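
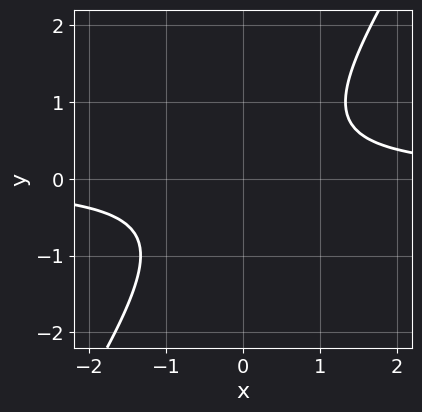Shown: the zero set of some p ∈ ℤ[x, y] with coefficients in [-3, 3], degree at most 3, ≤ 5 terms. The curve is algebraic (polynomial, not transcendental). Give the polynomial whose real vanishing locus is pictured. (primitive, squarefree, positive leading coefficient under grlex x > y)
3*x*y - 2*y^2 - 2

First, the degree is 2 — no degree-1 curve has this shape.
Next, checking where it meets the axes: the curve avoids every integer y-axis point in the box; no x-intercept at any integer in the box.
Finally, solving for integer coefficients yields p as stated.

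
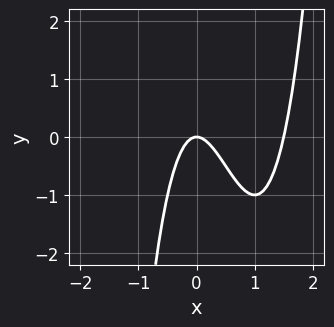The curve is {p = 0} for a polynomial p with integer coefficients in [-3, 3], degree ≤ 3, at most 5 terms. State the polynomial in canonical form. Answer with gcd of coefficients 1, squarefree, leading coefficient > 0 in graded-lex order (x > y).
2*x^3 - 3*x^2 - y

deg p = 3. A generic line meets the curve in up to 3 points.
From the axis intercepts and sections: one x-axis crossing is at x = 0; it crosses the y-axis at the gridline y = 0.
Together with the visible shape, these determine p as stated.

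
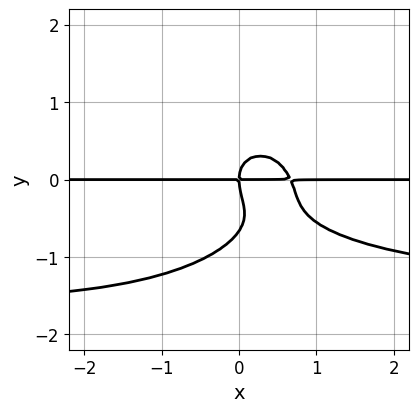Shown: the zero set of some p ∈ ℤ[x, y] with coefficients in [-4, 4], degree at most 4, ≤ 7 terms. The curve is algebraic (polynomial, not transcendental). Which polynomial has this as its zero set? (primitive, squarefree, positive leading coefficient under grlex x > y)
First, degree: a generic line meets the curve in up to 4 points, so deg p = 4.
Next, against the integer gridlines: every point of the x-axis in the box is on the curve; one y-axis crossing is at y = 0.
Finally, the integer polynomial consistent with all of this is the stated p.

2*x^2*y^2 + 3*y^4 + 3*x^2*y + 2*y^3 - 2*x*y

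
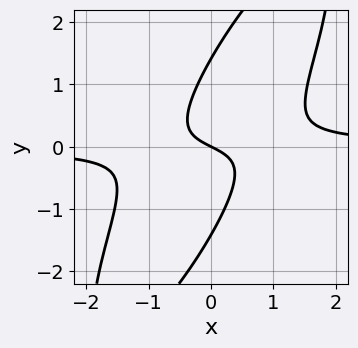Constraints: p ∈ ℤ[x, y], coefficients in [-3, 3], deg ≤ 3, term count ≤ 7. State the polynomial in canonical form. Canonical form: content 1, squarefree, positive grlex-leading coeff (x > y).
3*x^2*y - 3*x*y^2 + y^3 - x - 2*y

First, the degree is 3 — no degree-2 curve has this shape.
Next, observable constraints: it crosses the y-axis at the gridline y = 0; it crosses the x-axis at the gridline x = 0.
Finally, together with the visible shape, these determine p as stated.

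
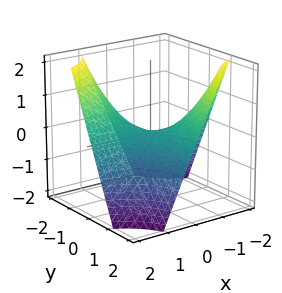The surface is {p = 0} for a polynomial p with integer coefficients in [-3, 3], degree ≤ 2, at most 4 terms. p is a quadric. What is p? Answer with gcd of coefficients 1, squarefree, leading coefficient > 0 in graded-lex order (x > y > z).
x*y + z

1. The degree is 2 — a hyperbolic paraboloid; a quadric.
2. From the axis intercepts and sections: it meets the z-axis at z = 0 (among the integer gridlines); every point of the y-axis in the box is on the surface.
3. The integer polynomial consistent with all of this is the stated p.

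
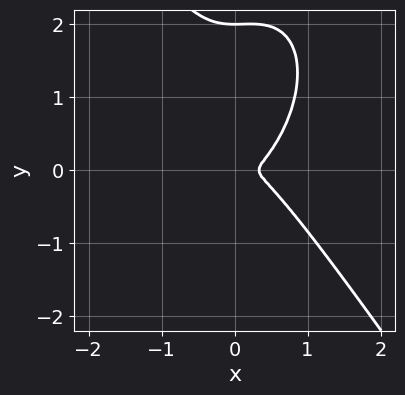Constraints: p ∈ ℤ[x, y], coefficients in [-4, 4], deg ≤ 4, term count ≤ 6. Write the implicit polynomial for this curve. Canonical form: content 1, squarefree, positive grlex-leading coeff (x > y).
(a) Degree: a generic line meets the curve in up to 3 points, so deg p = 3.
(b) From the axis intercepts and sections: it crosses the y-axis at the gridline y = 2.
(c) The integer polynomial consistent with all of this is the stated p.

3*x^3 + y^3 - x^2 - 2*y^2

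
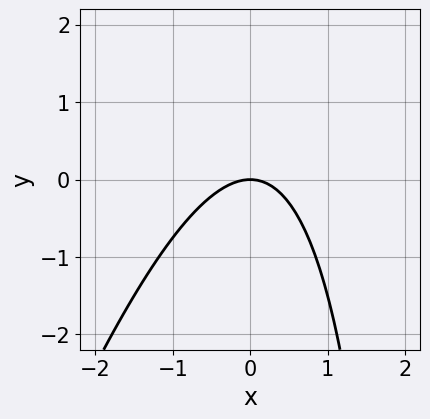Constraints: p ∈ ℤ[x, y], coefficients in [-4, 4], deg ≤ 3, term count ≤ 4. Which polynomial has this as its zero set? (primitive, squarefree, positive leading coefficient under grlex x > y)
The degree is 2 — a generic line meets the curve in up to 2 points.
Checking where it meets the axes: it crosses the x-axis at the gridline x = 0; one y-axis crossing is at y = 0.
The integer polynomial consistent with all of this is the stated p.

3*x^2 - x*y + 3*y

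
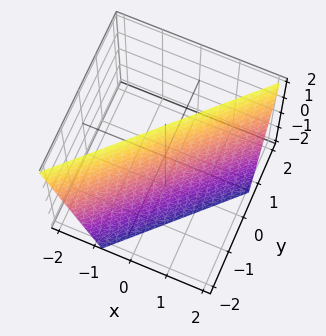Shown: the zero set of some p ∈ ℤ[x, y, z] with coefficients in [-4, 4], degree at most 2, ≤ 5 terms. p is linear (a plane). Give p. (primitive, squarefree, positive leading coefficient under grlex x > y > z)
3*x - 3*y + z - 2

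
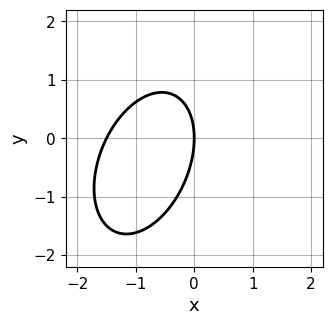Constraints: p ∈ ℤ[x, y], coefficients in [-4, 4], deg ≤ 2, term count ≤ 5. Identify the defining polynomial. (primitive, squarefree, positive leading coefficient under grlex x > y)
2*x^2 - x*y + y^2 + 3*x

deg p = 2. A generic line meets the curve in up to 2 points.
Checking where it meets the axes: it crosses the x-axis at the gridline x = 0; it crosses the y-axis at the gridline y = 0.
Putting this together gives p.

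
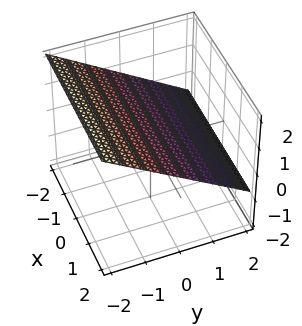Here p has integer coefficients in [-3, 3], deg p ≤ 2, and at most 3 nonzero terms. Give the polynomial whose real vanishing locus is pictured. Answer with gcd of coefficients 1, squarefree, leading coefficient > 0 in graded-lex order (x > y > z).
2*y + 3*z - 2

(a) Degree: the surface is flat (a plane), so deg p = 1.
(b) Checking where it meets the axes: no x-intercept at any integer in the box; it meets the y-axis at y = 1 (among the integer gridlines).
(c) Solving for integer coefficients yields p as stated.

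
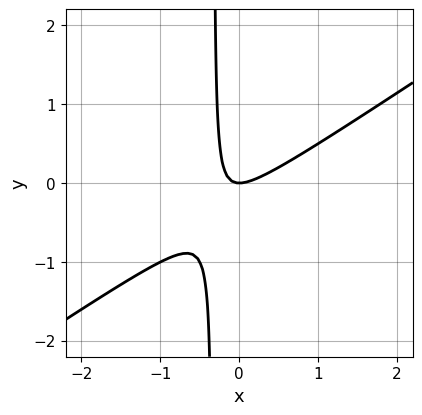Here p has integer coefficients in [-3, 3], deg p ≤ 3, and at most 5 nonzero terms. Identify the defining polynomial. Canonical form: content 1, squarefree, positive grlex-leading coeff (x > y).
First, degree: a generic line meets the curve in up to 2 points, so deg p = 2.
Next, against the integer gridlines: one y-axis crossing is at y = 0; one x-axis crossing is at x = 0.
Finally, together with the visible shape, these determine p as stated.

2*x^2 - 3*x*y - y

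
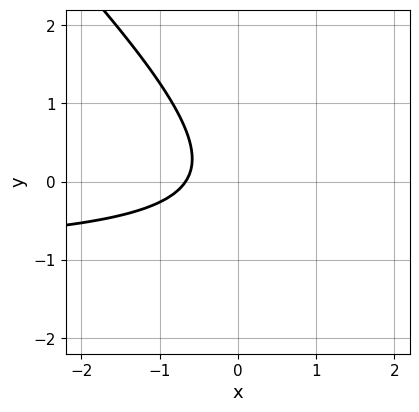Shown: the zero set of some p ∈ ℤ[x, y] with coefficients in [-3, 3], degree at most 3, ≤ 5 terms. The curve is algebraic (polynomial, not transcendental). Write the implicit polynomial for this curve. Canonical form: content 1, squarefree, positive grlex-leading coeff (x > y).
3*x*y + 3*y^2 + 3*x + 2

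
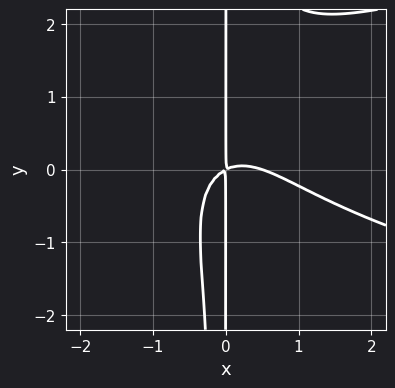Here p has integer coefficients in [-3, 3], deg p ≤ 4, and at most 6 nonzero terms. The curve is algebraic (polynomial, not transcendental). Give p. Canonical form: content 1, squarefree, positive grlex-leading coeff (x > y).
2*x^2*y^2 - 2*x^3 - 2*x^2*y + x^2 - 2*x*y

1. Degree: a generic line meets the curve in up to 4 points, so deg p = 4.
2. Observable constraints: the visible y-axis segment lies entirely on the curve.
3. Fitting integer coefficients to these (and the overall shape) gives p.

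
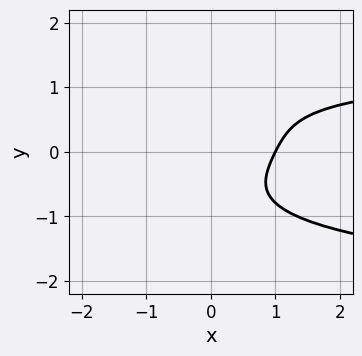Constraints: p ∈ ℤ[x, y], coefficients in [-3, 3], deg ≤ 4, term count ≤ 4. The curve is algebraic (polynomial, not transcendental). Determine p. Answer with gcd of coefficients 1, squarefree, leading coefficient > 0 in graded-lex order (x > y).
1. Degree: the shape is more complex than any degree-3 curve, so deg p = 4.
2. From the visible intercepts: no y-intercept at any integer in the box; it crosses the x-axis at the gridline x = 1.
3. Fitting integer coefficients to these (and the overall shape) gives p.

2*y^4 + x*y - 2*x + 2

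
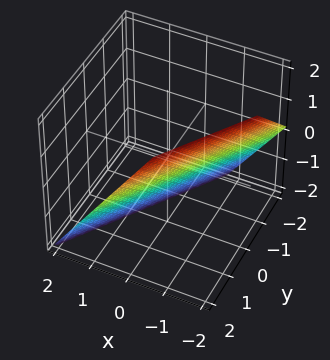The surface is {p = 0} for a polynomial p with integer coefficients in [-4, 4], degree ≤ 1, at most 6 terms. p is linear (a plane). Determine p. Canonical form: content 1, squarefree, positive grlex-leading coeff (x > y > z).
3*x - 2*y + 2*z + 2

First, deg p = 1. The surface is flat (a plane).
Then, from the visible intercepts: it crosses the z-axis at the gridline z = -1; it crosses the y-axis at the gridline y = 1.
Finally, matching integer coefficients to the picture gives p.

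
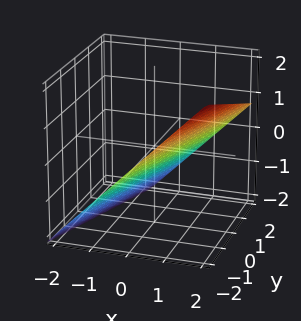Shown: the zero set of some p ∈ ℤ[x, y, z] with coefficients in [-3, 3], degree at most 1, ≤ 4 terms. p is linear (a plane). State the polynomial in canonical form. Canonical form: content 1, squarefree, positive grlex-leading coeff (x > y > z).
(a) The degree is 1 — the surface is flat (a plane).
(b) From the axis intercepts and sections: one y-axis crossing is at y = -2.
(c) Together with the visible shape, these determine p as stated.

3*x - y - 3*z - 2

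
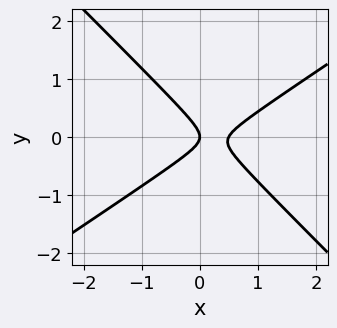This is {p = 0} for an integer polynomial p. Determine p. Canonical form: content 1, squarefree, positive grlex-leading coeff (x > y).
2*x^2 - x*y - 3*y^2 - x

(a) Degree: no degree-1 curve has this shape, so deg p = 2.
(b) Reading off the gridlines: it crosses the x-axis at the gridline x = 0; it crosses the y-axis at the gridline y = 0.
(c) Matching integer coefficients to the picture gives p.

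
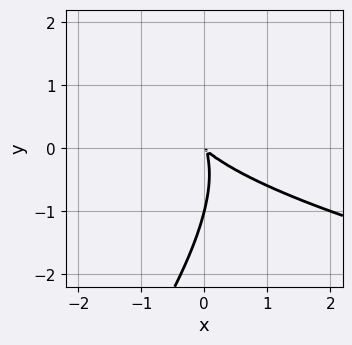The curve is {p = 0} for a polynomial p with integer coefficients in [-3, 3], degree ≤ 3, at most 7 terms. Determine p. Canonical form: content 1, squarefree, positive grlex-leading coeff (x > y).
x*y^2 - y^3 - 2*x^2 - 3*x*y - y^2

1. The degree is 3 — the shape is more complex than any degree-2 curve.
2. From the axis intercepts and sections: it crosses the y-axis at the gridline y = -1.
3. Solving for integer coefficients yields p as stated.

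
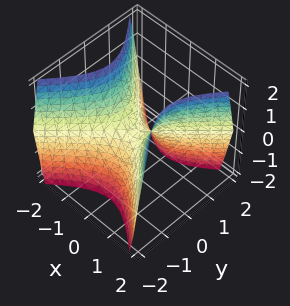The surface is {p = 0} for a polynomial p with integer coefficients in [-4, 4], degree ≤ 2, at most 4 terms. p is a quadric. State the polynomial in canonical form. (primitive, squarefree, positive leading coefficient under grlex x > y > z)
deg p = 2. A hyperbolic paraboloid; a quadric.
Symmetries: the y ↦ −y reflection is a symmetry, so y appears only in even powers; mirror symmetry x ↦ −x ⇒ only even powers of x.
Against the integer gridlines: it meets the y-axis at y = 0 (among the integer gridlines); one z-axis crossing is at z = 0; it crosses the x-axis at the gridline x = 0.
Together with the visible shape, these determine p as stated.

3*x^2 - 3*y^2 - 2*z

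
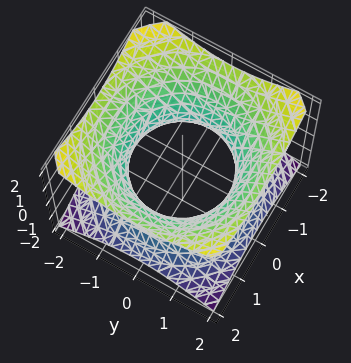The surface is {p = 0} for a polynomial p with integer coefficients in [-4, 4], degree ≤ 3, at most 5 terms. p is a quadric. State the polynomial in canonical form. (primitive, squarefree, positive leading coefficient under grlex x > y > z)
2*x^2 + 2*y^2 - 3*z^2 - 3

Degree: an hourglass — one-sheet hyperboloid; a quadric, so deg p = 2.
Symmetries: rotational symmetry about the z-axis ⇒ p depends on x, y only through x² + y²; the z ↦ −z reflection is a symmetry, so z appears only in even powers.
Against the integer gridlines: no z-intercept at any integer in the box; a circular section at z = -1 has radius between 1 and 2.
Assembling these constraints gives the stated polynomial.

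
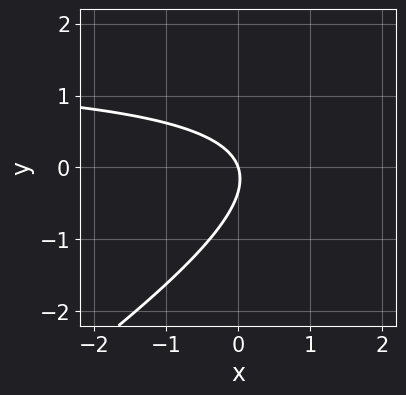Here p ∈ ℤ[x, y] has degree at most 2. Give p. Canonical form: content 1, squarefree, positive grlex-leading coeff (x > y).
2*x*y - 3*y^2 - 3*x - y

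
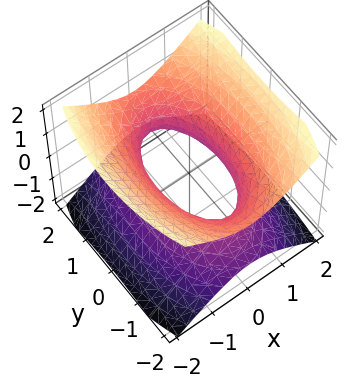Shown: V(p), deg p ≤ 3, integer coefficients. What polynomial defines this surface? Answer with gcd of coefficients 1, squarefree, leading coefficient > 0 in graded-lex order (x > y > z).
1. The degree is 2 — an hourglass — one-sheet hyperboloid; a quadric.
2. Symmetries: the y ↦ −y reflection is a symmetry, so y appears only in even powers; mirror symmetry z ↦ −z ⇒ only even powers of z; mirror symmetry x ↦ −x ⇒ only even powers of x.
3. Against the integer gridlines: it misses every integer gridline on the z-axis.
4. Fitting integer coefficients to these (and the overall shape) gives p.

3*x^2 + y^2 - 3*z^2 - 2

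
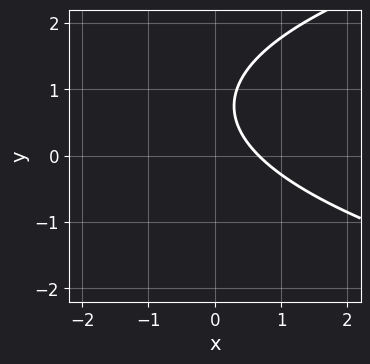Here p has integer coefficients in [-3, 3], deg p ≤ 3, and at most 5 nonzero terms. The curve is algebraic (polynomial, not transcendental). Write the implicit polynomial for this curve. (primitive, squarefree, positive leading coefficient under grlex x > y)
First, degree: no degree-1 curve has this shape, so deg p = 2.
Then, checking where it meets the axes: the curve avoids every integer y-axis point in the box.
Finally, the integer polynomial consistent with all of this is the stated p.

2*y^2 - 3*x - 3*y + 2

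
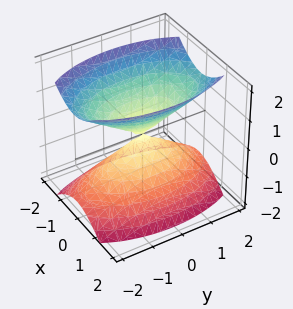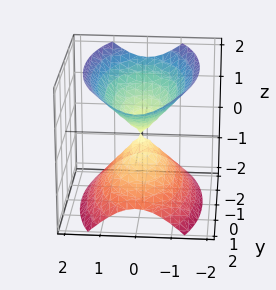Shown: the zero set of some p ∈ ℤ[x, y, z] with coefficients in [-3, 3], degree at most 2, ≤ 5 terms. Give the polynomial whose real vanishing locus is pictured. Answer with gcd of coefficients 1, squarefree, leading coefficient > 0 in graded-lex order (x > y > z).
3*x^2 + y^2 - 2*z^2

1. There are 2 components. They look like related sheets of one shape, so recover p as a whole.
2. Degree: a double cone through the origin; a quadric, so deg p = 2.
3. Symmetries: mirror symmetry x ↦ −x ⇒ only even powers of x; mirror symmetry y ↦ −y ⇒ only even powers of y; it's symmetric under z → −z, forcing even powers of z.
4. From the axis intercepts and sections: one z-axis crossing is at z = 0; one x-axis crossing is at x = 0; it meets the y-axis at y = 0 (among the integer gridlines).
5. Solving for integer coefficients yields p as stated.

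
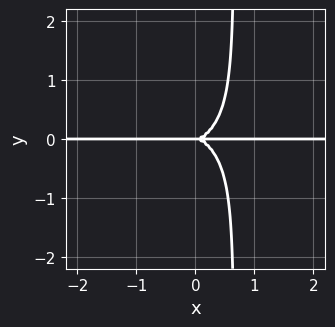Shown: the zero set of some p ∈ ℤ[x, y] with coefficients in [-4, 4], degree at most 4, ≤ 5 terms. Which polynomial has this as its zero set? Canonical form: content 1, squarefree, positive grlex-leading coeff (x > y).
2*x^3*y + 3*x*y^3 - 2*y^3

First, degree: the shape is more complex than any degree-3 curve, so deg p = 4.
Next, reading off the gridlines: it crosses the y-axis at the gridline y = 0; every point of the x-axis in the box is on the curve.
Finally, together with the visible shape, these determine p as stated.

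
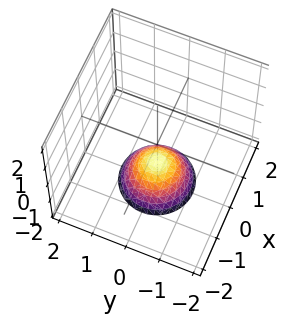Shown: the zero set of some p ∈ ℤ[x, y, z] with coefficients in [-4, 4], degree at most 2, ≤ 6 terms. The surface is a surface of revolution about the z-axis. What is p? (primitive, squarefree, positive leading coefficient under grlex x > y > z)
(a) Degree: no degree-1 surface has this shape, so deg p = 2.
(b) By symmetry, the surface is invariant under rotation about z: p = q(x² + y², z).
(c) Checking where it meets the axes: no y-intercept at any integer in the box; a circular section at z = -2 has radius exactly 1.
(d) Matching integer coefficients to the picture gives p. Check: (0, 0, -1) on the z-axis lies on the surface, and p(0, 0, -1) = 0. ✓

x^2 + y^2 + z + 1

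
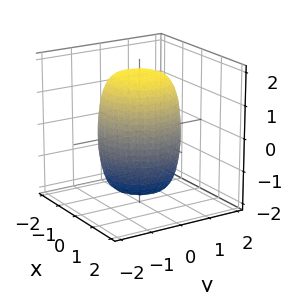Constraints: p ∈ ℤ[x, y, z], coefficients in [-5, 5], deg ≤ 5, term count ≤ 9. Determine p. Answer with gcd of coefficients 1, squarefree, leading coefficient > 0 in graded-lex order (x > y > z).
1. Degree: the shape is more complex than any degree-3 surface, so deg p = 4.
2. By symmetry, every cross-section ⟂ z is a circle, so x, y appear only via x² + y².
3. Checking where it meets the axes: a circular section at z = -1 has radius between 1 and 2.
4. Putting this together gives p.

2*x^4 + 4*x^2*y^2 + 2*y^4 - x^2 - y^2 + z^2 - 3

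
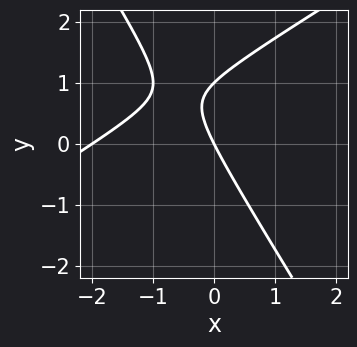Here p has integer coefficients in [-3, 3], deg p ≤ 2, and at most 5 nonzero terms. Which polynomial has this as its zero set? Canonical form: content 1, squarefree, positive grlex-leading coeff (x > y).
deg p = 2. No degree-1 curve has this shape.
From the visible intercepts: the y-axis gridline crossings are at y ∈ {0, 1}; among the integer gridlines, it crosses the x-axis at x ∈ {-2, 0}.
Putting this together gives p.

x^2 - x*y - y^2 + 2*x + y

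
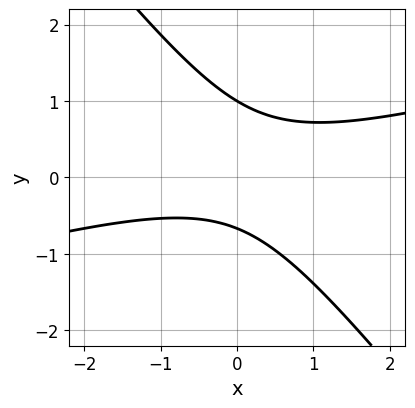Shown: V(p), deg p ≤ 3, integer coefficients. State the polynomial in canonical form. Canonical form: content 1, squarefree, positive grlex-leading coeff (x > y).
(a) The degree is 2 — no degree-1 curve has this shape.
(b) Reading off the gridlines: it misses every integer gridline on the x-axis; it crosses the y-axis at the gridline y = 1.
(c) Putting this together gives p.

x^2 - 3*x*y - 3*y^2 + y + 2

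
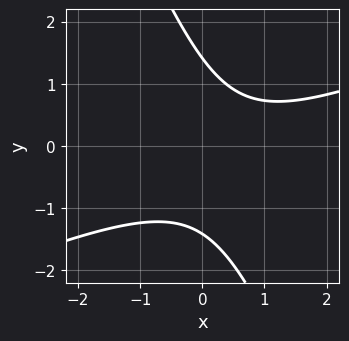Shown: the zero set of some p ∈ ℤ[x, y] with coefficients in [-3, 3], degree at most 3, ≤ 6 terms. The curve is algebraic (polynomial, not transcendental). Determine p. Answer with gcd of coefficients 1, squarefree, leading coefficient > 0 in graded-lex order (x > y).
1. The degree is 2 — no degree-1 curve has this shape.
2. From the visible intercepts: it misses every integer gridline on the x-axis.
3. Fitting integer coefficients to these (and the overall shape) gives p.

x^2 - 2*x*y - y^2 - x + 2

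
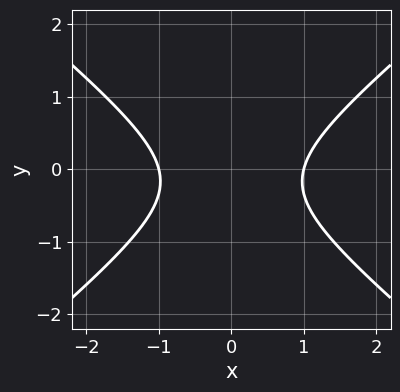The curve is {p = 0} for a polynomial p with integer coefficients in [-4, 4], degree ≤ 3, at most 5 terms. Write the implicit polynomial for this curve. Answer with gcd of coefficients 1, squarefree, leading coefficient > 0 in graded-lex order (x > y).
The degree is 2 — no degree-1 curve has this shape.
Symmetries: it's symmetric under x → −x, forcing even powers of x.
Against the integer gridlines: the x-axis gridline crossings are at x ∈ {-1, 1}; no y-intercept at any integer in the box.
Together with the visible shape, these determine p as stated.

2*x^2 - 3*y^2 - y - 2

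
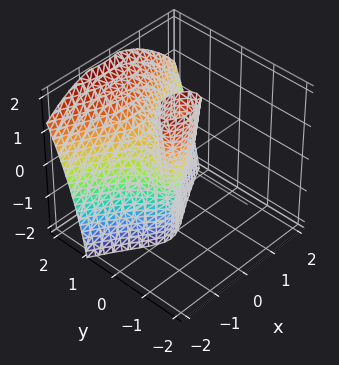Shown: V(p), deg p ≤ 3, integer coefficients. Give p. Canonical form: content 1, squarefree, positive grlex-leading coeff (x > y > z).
3*y^3 - 2*y^2*z - 3*x^2 - 2*y*z - 2*x

The degree is 3 — a generic line meets the surface in up to 3 points.
Checking where it meets the axes: one x-axis crossing is at x = 0; it crosses the y-axis at the gridline y = 0.
Putting this together gives p. Check: (0, 0, -1) on the z-axis lies on the surface, and p(0, 0, -1) = 0. ✓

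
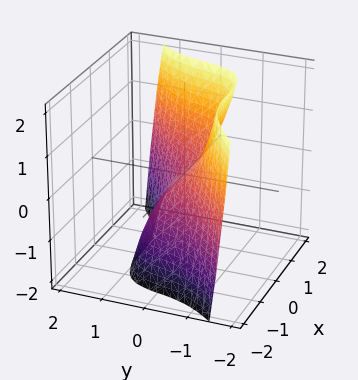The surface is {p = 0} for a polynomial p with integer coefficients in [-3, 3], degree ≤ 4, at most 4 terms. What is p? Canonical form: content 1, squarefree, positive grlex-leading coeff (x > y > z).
Degree: a generic line meets the surface in up to 3 points, so deg p = 3.
Checking where it meets the axes: one y-axis crossing is at y = 0; it crosses the x-axis at the gridline x = 0; it meets the z-axis at z = 0 (among the integer gridlines).
These observations pin down the coefficients.

2*x^3 - 3*y^3 - 3*y - 3*z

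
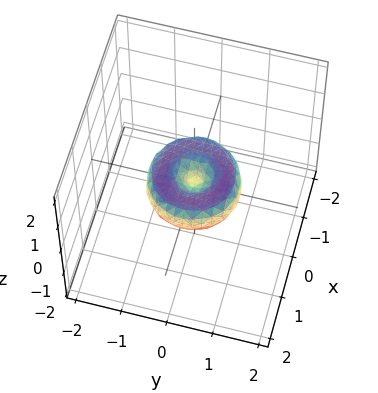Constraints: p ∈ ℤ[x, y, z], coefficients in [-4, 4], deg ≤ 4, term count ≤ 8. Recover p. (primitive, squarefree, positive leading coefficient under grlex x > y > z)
The degree is 4 — no degree-3 surface has this shape.
By symmetry, the surface is invariant under rotation about z: p = q(x² + y², z).
From the visible intercepts: a circular section at z = 0 has radius exactly 1; among the integer gridlines, it crosses the y-axis at y ∈ {-1, 0, 1}.
Assembling these constraints gives the stated polynomial. Check: (-1, 0, 0) on the x-axis lies on the surface, and p(-1, 0, 0) = 0. ✓

x^4 + 2*x^2*y^2 + y^4 - x^2 - y^2 + z^2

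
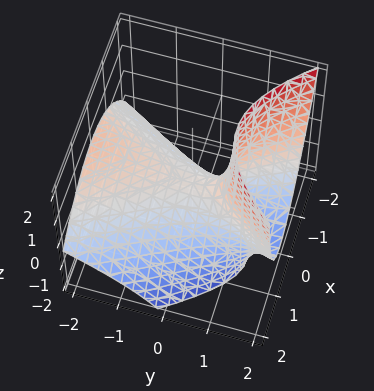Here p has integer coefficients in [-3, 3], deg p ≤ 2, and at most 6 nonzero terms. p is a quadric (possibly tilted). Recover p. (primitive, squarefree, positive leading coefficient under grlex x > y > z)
3*x^2 + x*z - y^2 - 3*y*z + 3*z

The degree is 2 — the shape is more complex than any degree-1 surface.
Reading off the gridlines: it crosses the x-axis at the gridline x = 0; one z-axis crossing is at z = 0; it meets the y-axis at y = 0 (among the integer gridlines).
Matching integer coefficients to the picture gives p.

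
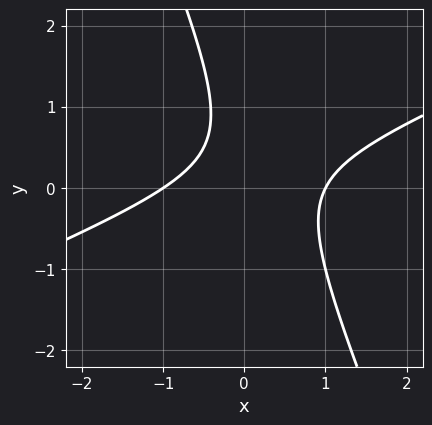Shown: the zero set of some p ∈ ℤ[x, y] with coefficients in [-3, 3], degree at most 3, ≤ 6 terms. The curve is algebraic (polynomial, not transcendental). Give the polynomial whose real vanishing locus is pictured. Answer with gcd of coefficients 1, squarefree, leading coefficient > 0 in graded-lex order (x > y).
First, deg p = 2. A generic line meets the curve in up to 2 points.
Then, checking where it meets the axes: the curve avoids every integer y-axis point in the box; the x-axis gridline crossings are at x ∈ {-1, 1}.
Finally, matching integer coefficients to the picture gives p.

x^2 - 2*x*y - y^2 + y - 1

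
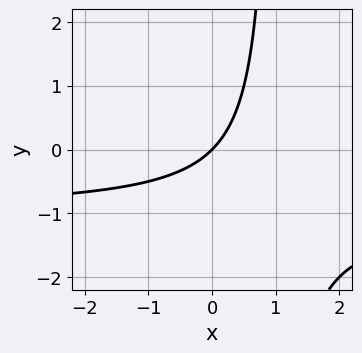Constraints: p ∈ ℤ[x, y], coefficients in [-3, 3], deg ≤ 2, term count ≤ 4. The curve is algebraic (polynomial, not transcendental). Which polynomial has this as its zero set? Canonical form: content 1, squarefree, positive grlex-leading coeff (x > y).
x*y + x - y

Degree: no degree-1 curve has this shape, so deg p = 2.
Reading off the gridlines: one y-axis crossing is at y = 0; it crosses the x-axis at the gridline x = 0.
The integer polynomial consistent with all of this is the stated p.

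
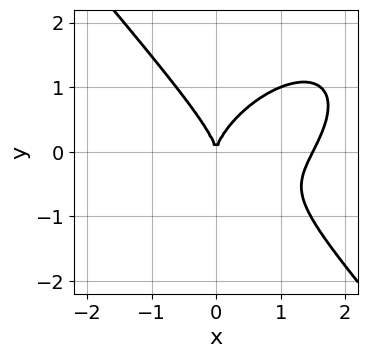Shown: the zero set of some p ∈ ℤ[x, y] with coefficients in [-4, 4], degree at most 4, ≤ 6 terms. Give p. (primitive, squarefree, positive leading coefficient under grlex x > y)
2*x^3 - x^2*y + 2*y^3 - 3*x^2

First, degree: a generic line meets the curve in up to 3 points, so deg p = 3.
Then, against the integer gridlines: it meets the x-axis at x = 0 (among the integer gridlines); it meets the y-axis at y = 0 (among the integer gridlines).
Finally, assembling these constraints gives the stated polynomial.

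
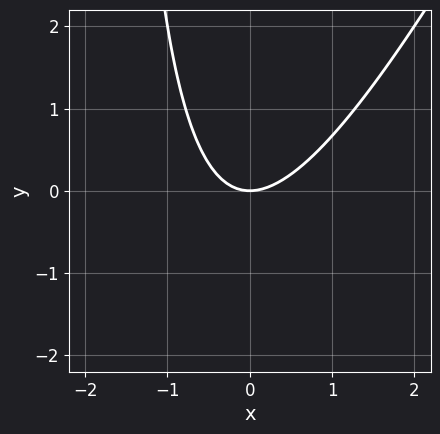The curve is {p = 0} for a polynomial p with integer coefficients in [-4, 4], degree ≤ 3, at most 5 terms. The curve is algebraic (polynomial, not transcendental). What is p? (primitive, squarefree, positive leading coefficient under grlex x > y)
2*x^2 - x*y - 2*y

The degree is 2 — the shape is more complex than any degree-1 curve.
From the axis intercepts and sections: one y-axis crossing is at y = 0; it meets the x-axis at x = 0 (among the integer gridlines).
The integer polynomial consistent with all of this is the stated p.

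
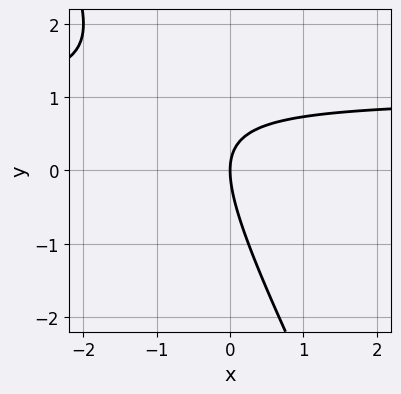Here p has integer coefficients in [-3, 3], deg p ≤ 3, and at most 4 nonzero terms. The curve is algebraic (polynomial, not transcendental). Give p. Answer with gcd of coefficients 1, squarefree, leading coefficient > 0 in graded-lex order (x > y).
1. The degree is 2 — a generic line meets the curve in up to 2 points.
2. Checking where it meets the axes: one x-axis crossing is at x = 0; it meets the y-axis at y = 0 (among the integer gridlines).
3. Putting this together gives p.

2*x*y + y^2 - 2*x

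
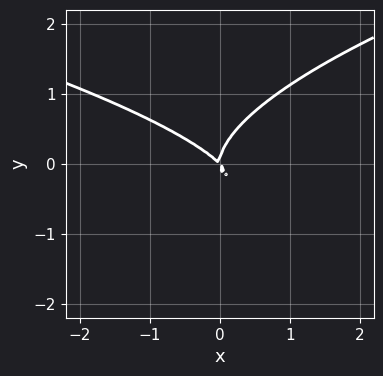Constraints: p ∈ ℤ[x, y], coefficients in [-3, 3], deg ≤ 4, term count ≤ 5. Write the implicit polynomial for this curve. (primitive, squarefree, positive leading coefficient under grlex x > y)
3*y^3 - 2*x^2 - 2*x*y

First, degree: a generic line meets the curve in up to 3 points, so deg p = 3.
Next, observable constraints: it meets the y-axis at y = 0 (among the integer gridlines); one x-axis crossing is at x = 0.
Finally, putting this together gives p.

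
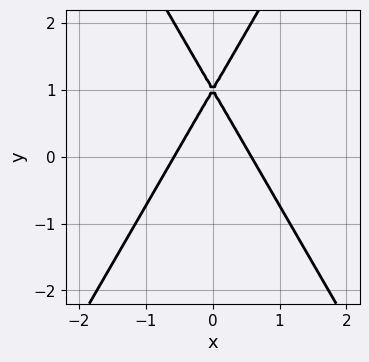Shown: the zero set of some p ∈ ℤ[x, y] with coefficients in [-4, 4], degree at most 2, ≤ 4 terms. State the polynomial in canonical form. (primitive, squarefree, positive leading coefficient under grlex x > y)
3*x^2 - y^2 + 2*y - 1

(a) deg p = 2. No degree-1 curve has this shape.
(b) Symmetries: mirror symmetry x ↦ −x ⇒ only even powers of x.
(c) Reading off the gridlines: one y-axis crossing is at y = 1.
(d) Assembling these constraints gives the stated polynomial.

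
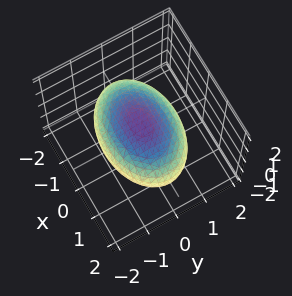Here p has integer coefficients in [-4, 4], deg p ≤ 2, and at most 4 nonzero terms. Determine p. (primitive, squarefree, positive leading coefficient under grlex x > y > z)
x^2 + 2*y^2 + 3*z^2 - 3

Degree: a closed, bounded, convex surface; a quadric, so deg p = 2.
Symmetries: the x ↦ −x reflection is a symmetry, so x appears only in even powers; it's symmetric under y → −y, forcing even powers of y; the z ↦ −z reflection is a symmetry, so z appears only in even powers.
Reading off the gridlines: the z-axis gridline crossings are at z ∈ {-1, 1}.
Together with the visible shape, these determine p as stated.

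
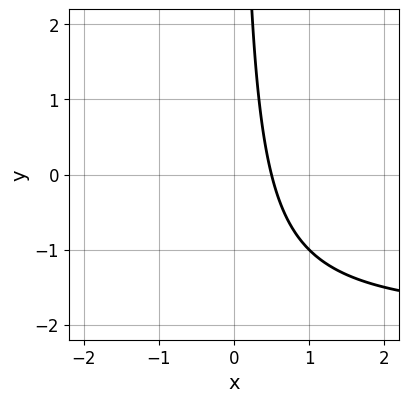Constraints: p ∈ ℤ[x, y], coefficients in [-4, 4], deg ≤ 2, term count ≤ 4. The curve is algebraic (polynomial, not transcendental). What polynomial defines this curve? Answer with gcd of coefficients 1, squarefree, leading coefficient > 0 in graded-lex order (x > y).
x*y + 2*x - 1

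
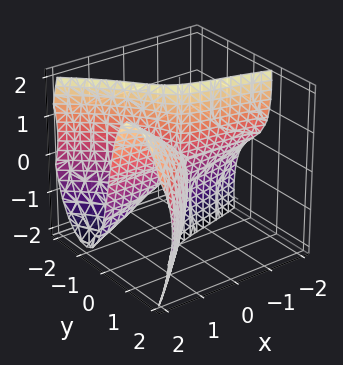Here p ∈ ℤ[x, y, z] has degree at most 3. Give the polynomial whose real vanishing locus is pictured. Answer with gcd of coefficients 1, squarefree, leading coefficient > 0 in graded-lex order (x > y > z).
x^2*y - 2*y^3 - y*z^2 + 3*x*y - x*z

(a) deg p = 3. No degree-2 surface has this shape.
(b) Observable constraints: the visible z-axis segment lies entirely on the surface; it meets the y-axis at y = 0 (among the integer gridlines); every point of the x-axis in the box is on the surface.
(c) The integer polynomial consistent with all of this is the stated p.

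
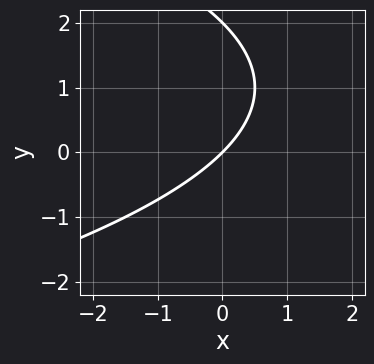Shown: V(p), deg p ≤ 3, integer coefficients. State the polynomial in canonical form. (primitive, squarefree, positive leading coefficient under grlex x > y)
y^2 + 2*x - 2*y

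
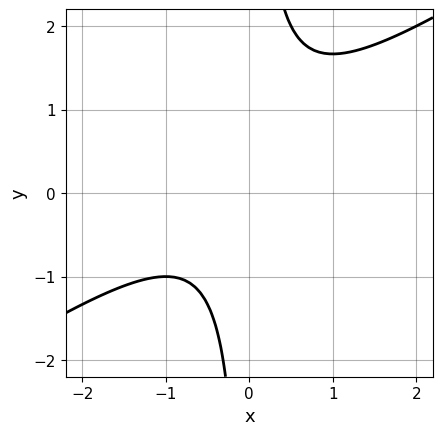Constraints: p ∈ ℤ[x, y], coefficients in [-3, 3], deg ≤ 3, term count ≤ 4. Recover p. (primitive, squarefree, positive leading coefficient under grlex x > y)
First, degree: a generic line meets the curve in up to 2 points, so deg p = 2.
Next, observable constraints: it misses every integer gridline on the x-axis; the curve avoids every integer y-axis point in the box.
Finally, assembling these constraints gives the stated polynomial.

2*x^2 - 3*x*y + x + 2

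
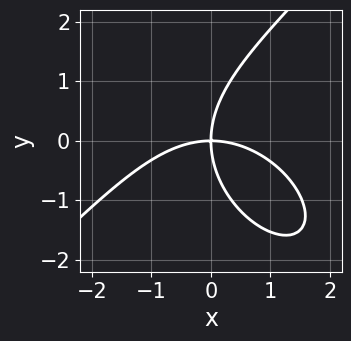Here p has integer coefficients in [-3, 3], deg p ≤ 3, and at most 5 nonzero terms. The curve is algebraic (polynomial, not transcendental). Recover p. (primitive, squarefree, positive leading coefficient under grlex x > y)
1. The degree is 3 — no degree-2 curve has this shape.
2. Checking where it meets the axes: it crosses the x-axis at the gridline x = 0; one y-axis crossing is at y = 0.
3. Solving for integer coefficients yields p as stated.

x^3 - y^3 + 3*x*y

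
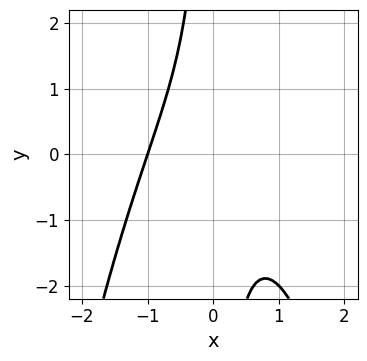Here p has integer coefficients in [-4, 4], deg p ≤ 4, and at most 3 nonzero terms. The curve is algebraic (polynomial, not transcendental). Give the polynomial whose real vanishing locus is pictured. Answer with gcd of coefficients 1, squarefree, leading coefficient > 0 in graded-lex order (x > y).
x^3 + x*y + 1

First, the degree is 3 — a generic line meets the curve in up to 3 points.
Next, checking where it meets the axes: no y-intercept at any integer in the box; it crosses the x-axis at the gridline x = -1.
Finally, these observations pin down the coefficients.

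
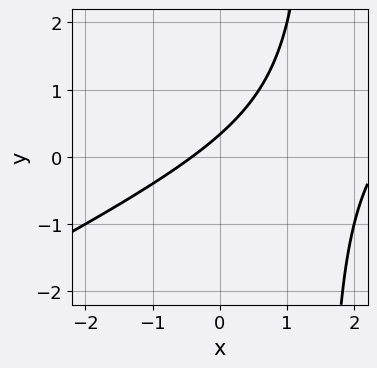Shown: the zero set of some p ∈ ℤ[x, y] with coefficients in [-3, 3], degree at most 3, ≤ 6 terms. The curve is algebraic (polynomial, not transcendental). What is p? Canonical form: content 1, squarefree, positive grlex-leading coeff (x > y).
Degree: the shape is more complex than any degree-1 curve, so deg p = 2.
Putting this together gives p.

x^2 - 2*x*y - 2*x + 3*y - 1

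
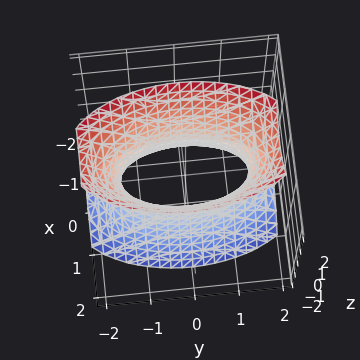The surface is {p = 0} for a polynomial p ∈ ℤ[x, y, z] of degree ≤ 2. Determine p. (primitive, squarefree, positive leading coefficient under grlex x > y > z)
deg p = 2. An hourglass — one-sheet hyperboloid; a quadric.
Symmetries: it's symmetric under z → −z, forcing even powers of z; the y ↦ −y reflection is a symmetry, so y appears only in even powers; it's symmetric under x → −x, forcing even powers of x.
Observable constraints: it misses every integer gridline on the z-axis.
Solving for integer coefficients yields p as stated.

3*x^2 + y^2 - z^2 - 2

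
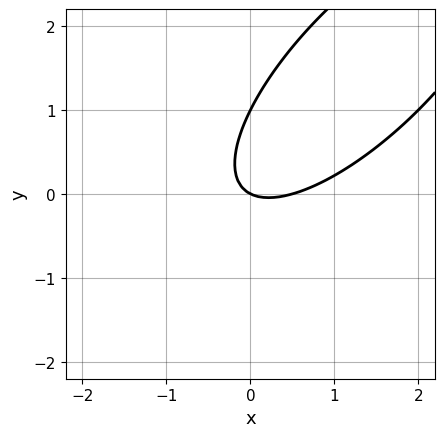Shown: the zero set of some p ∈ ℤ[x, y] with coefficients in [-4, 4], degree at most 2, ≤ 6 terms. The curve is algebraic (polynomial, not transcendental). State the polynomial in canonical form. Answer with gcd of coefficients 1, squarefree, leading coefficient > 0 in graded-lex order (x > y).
2*x^2 - 3*x*y + 2*y^2 - x - 2*y

1. The degree is 2 — the shape is more complex than any degree-1 curve.
2. Checking where it meets the axes: the y-axis gridline crossings are at y ∈ {0, 1}; it meets the x-axis at x = 0 (among the integer gridlines).
3. Solving for integer coefficients yields p as stated.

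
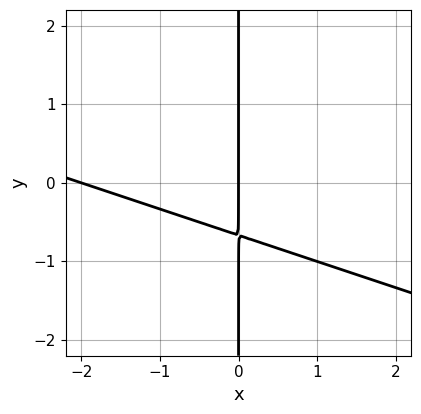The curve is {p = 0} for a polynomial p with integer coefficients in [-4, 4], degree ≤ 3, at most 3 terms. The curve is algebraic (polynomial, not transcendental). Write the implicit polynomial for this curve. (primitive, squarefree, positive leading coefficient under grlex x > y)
x^2 + 3*x*y + 2*x

1. The degree is 2 — no degree-1 curve has this shape.
2. Against the integer gridlines: the visible y-axis segment lies entirely on the curve; the x-axis gridline crossings are at x ∈ {-2, 0}.
3. Assembling these constraints gives the stated polynomial.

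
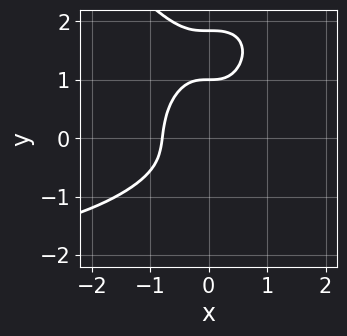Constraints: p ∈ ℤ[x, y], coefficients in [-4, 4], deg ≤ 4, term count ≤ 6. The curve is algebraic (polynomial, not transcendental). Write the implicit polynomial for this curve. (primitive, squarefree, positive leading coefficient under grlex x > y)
(a) deg p = 4. The shape is more complex than any degree-3 curve.
(b) From the axis intercepts and sections: it crosses the y-axis at the gridline y = 1.
(c) Assembling these constraints gives the stated polynomial.

x^3*y + y^4 + 2*x^3 - 2*y^3 + 1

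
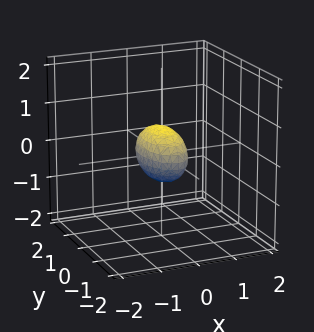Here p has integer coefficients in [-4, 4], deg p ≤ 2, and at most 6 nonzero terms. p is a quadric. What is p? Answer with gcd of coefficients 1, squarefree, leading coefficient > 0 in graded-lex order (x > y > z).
1. The degree is 2 — bounded and convex; a quadric.
2. Symmetries: the x ↦ −x reflection is a symmetry, so x appears only in even powers; the y ↦ −y reflection is a symmetry, so y appears only in even powers; it's symmetric under z → −z, forcing even powers of z.
3. Reading off the gridlines: the y-axis gridline crossings are at y ∈ {-1, 1}.
4. Assembling these constraints gives the stated polynomial.

3*x^2 + y^2 + 2*z^2 - 1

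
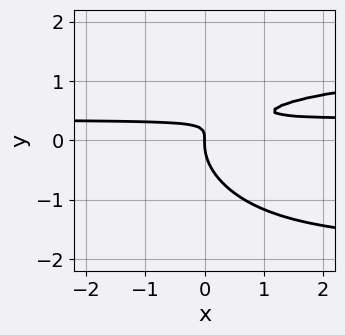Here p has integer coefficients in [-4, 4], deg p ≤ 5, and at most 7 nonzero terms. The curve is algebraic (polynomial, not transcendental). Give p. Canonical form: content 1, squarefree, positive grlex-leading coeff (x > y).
x*y^3 + y^4 + 3*y^3 - 3*x*y + x

First, deg p = 4.
Then, reading off the gridlines: one y-axis crossing is at y = 0; one x-axis crossing is at x = 0.
Finally, assembling these constraints gives the stated polynomial.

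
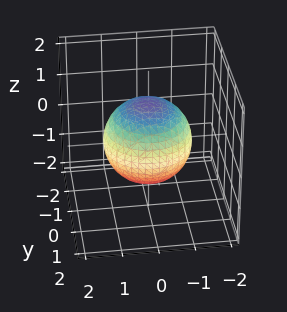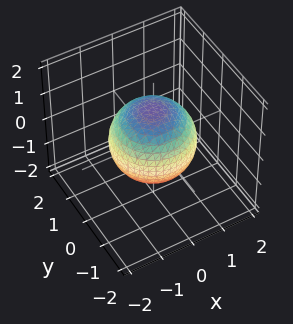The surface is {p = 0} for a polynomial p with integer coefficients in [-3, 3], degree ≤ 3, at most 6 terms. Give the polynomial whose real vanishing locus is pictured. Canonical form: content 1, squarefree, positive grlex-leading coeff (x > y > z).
First, degree: a closed, bounded, convex surface; a quadric, so deg p = 2.
Next, symmetries: it's symmetric under z → −z, forcing even powers of z; every cross-section ⟂ z is a circle, so x, y appear only via x² + y².
Next, observable constraints: a circular section at z = -1 has radius between 0 and 1.
Finally, these observations pin down the coefficients.

2*x^2 + 2*y^2 + 2*z^2 - 3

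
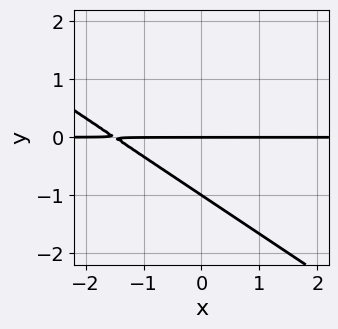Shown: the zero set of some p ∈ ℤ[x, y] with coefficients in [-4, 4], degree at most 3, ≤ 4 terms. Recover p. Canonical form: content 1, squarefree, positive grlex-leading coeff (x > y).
2*x*y + 3*y^2 + 3*y

(a) The degree is 2 — the shape is more complex than any degree-1 curve.
(b) Reading off the gridlines: the y-axis gridline crossings are at y ∈ {-1, 0}; the visible x-axis segment lies entirely on the curve.
(c) Fitting integer coefficients to these (and the overall shape) gives p.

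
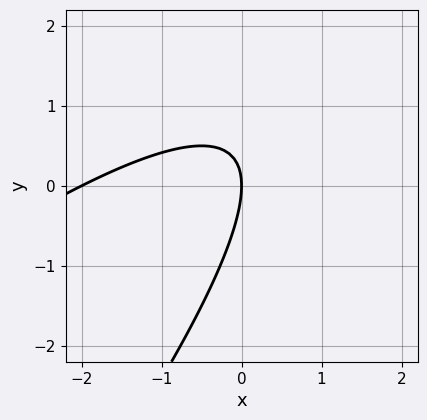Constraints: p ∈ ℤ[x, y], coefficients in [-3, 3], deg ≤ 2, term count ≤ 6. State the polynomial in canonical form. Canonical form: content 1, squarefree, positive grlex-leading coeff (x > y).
x^2 - 2*x*y + y^2 + 2*x

First, deg p = 2.
Next, checking where it meets the axes: among the integer gridlines, it crosses the x-axis at x ∈ {-2, 0}; it crosses the y-axis at the gridline y = 0.
Finally, solving for integer coefficients yields p as stated.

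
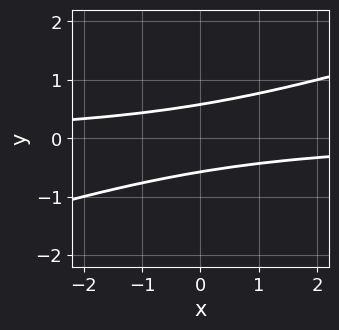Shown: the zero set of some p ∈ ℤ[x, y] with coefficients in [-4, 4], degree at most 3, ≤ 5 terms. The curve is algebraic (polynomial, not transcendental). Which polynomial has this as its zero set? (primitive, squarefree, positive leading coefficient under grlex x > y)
x*y - 3*y^2 + 1

(a) Degree: a generic line meets the curve in up to 2 points, so deg p = 2.
(b) Observable constraints: it misses every integer gridline on the x-axis.
(c) Solving for integer coefficients yields p as stated.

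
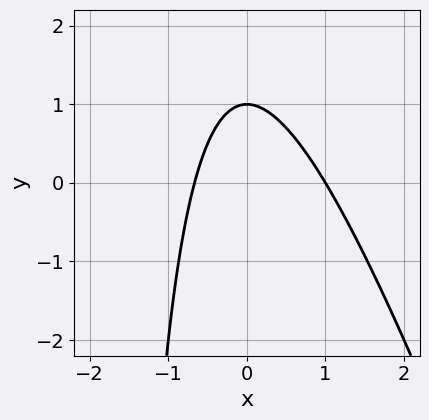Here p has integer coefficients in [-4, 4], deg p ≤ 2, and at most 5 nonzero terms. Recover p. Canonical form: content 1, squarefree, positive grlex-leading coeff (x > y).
(a) Degree: the shape is more complex than any degree-1 curve, so deg p = 2.
(b) From the axis intercepts and sections: one x-axis crossing is at x = 1; it meets the y-axis at y = 1 (among the integer gridlines).
(c) Matching integer coefficients to the picture gives p.

3*x^2 + x*y - x + 2*y - 2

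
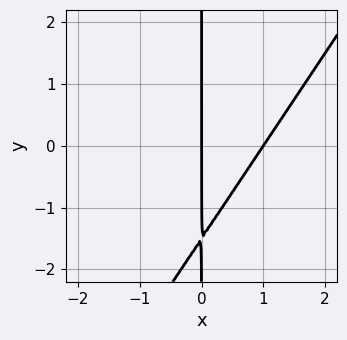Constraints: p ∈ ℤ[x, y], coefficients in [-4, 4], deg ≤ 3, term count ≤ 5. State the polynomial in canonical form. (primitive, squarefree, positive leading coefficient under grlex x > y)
3*x^2 - 2*x*y - 3*x

(a) The degree is 2 — no degree-1 curve has this shape.
(b) From the axis intercepts and sections: among the integer gridlines, it crosses the x-axis at x ∈ {0, 1}; every point of the y-axis in the box is on the curve.
(c) Together with the visible shape, these determine p as stated.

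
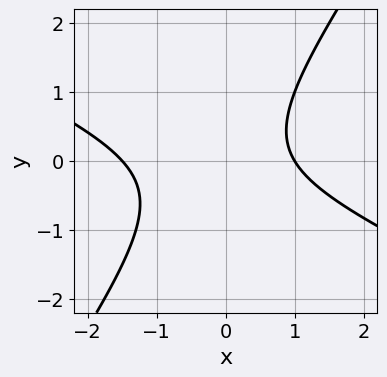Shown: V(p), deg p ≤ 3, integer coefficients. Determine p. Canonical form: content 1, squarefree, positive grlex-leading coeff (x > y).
(a) The degree is 2 — a generic line meets the curve in up to 2 points.
(b) From the axis intercepts and sections: it misses every integer gridline on the y-axis; one x-axis crossing is at x = 1.
(c) Putting this together gives p.

2*x^2 + 3*x*y - 3*y^2 + x - 3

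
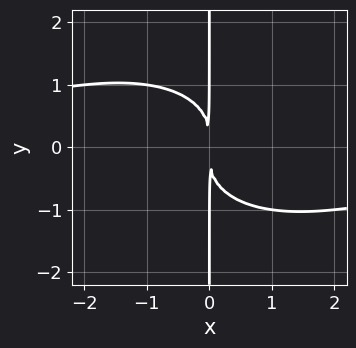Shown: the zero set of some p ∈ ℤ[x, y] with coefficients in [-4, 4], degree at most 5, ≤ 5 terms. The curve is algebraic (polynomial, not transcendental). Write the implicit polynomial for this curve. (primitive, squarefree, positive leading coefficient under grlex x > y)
1. deg p = 4.
2. From the visible intercepts: the visible y-axis segment lies entirely on the curve.
3. Solving for integer coefficients yields p as stated.

x^3*y + 2*x*y^3 + 3*x^2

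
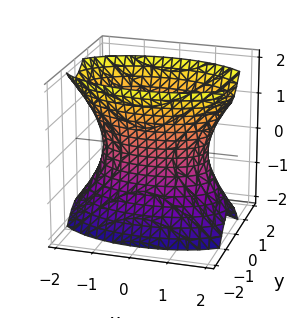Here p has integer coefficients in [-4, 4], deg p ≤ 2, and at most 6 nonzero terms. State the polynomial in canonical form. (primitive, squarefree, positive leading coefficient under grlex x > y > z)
x^2 + 3*y^2 - z^2 - 2

First, the degree is 2 — an hourglass — one-sheet hyperboloid; a quadric.
Next, symmetries: the z ↦ −z reflection is a symmetry, so z appears only in even powers; mirror symmetry x ↦ −x ⇒ only even powers of x; it's symmetric under y → −y, forcing even powers of y.
Then, against the integer gridlines: the surface avoids every integer z-axis point in the box.
Finally, assembling these constraints gives the stated polynomial.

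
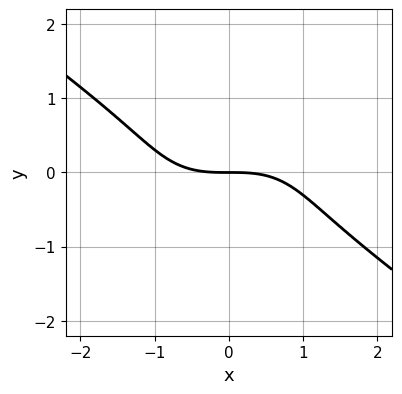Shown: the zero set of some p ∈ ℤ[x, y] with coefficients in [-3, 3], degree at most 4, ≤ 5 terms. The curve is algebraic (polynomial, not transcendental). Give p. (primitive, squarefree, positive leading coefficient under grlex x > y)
x^3 + 3*y^3 + 3*y

deg p = 3. No degree-2 curve has this shape.
Checking where it meets the axes: one x-axis crossing is at x = 0; one y-axis crossing is at y = 0.
These observations pin down the coefficients.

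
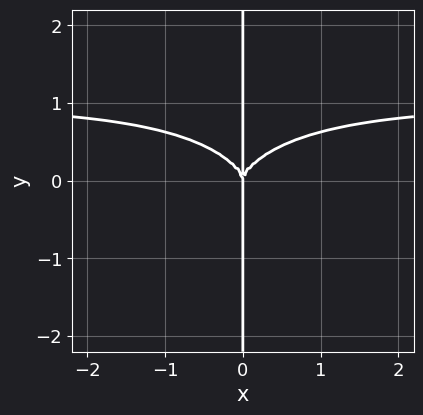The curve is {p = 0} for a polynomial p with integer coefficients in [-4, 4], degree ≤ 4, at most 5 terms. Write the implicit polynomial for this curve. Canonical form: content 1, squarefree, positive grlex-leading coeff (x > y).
2*x^3*y + 3*x*y^3 - 2*x^3

1. deg p = 4.
2. From the axis intercepts and sections: every point of the y-axis in the box is on the curve; it meets the x-axis at x = 0 (among the integer gridlines).
3. Matching integer coefficients to the picture gives p.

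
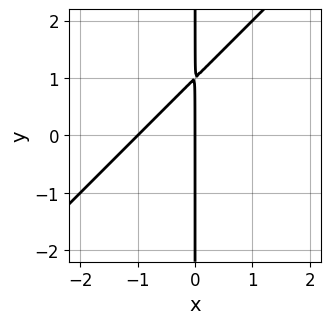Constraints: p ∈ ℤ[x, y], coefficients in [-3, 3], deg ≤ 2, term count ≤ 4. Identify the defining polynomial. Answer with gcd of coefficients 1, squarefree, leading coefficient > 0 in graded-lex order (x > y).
(a) Degree: a generic line meets the curve in up to 2 points, so deg p = 2.
(b) Checking where it meets the axes: the x-axis gridline crossings are at x ∈ {-1, 0}; the visible y-axis segment lies entirely on the curve.
(c) These observations pin down the coefficients.

x^2 - x*y + x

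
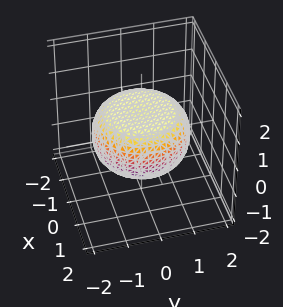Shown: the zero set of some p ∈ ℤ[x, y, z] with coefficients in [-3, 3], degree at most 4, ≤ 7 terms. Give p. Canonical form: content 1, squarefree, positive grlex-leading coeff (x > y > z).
deg p = 4.
Symmetries: rotational symmetry about the z-axis ⇒ p depends on x, y only through x² + y².
From the visible intercepts: a circular section at z = 0 has radius between 1 and 2.
Together with the visible shape, these determine p as stated.

x^4 + 2*x^2*y^2 + y^4 - x^2 - y^2 + 3*z^2 - 2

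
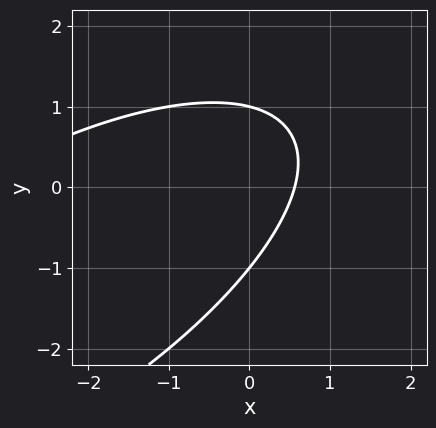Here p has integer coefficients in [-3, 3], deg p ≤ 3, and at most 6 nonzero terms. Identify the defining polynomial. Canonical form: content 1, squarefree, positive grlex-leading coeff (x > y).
x^2 - 2*x*y + 2*y^2 + 3*x - 2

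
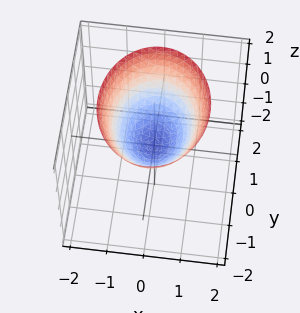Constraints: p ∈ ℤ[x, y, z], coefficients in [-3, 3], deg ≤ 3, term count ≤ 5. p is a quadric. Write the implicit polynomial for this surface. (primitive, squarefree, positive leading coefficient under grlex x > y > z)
1. The degree is 2 — a paraboloid; a quadric.
2. Symmetries: it's symmetric under x → −x, forcing even powers of x; it's symmetric under y → −y, forcing even powers of y.
3. From the axis intercepts and sections: it meets the x-axis at x = 0 (among the integer gridlines); it meets the y-axis at y = 0 (among the integer gridlines); it crosses the z-axis at the gridline z = 0.
4. Together with the visible shape, these determine p as stated.

3*x^2 + 2*y^2 - 3*z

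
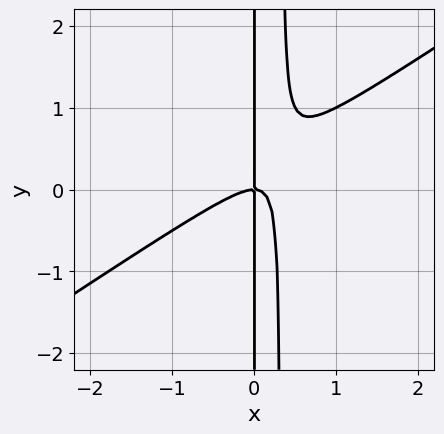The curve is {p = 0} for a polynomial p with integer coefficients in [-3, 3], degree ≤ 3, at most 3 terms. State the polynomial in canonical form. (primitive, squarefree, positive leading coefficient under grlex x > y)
2*x^3 - 3*x^2*y + x*y

1. The degree is 3 — a generic line meets the curve in up to 3 points.
2. Observable constraints: it crosses the x-axis at the gridline x = 0; the visible y-axis segment lies entirely on the curve.
3. Putting this together gives p.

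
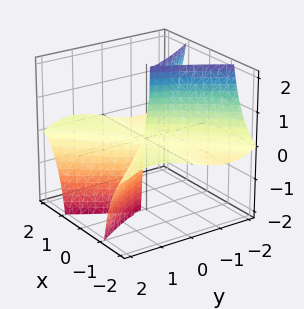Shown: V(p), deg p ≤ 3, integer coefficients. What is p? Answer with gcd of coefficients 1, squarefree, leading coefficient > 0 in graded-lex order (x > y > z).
x^2*y - 3*x^2*z - y^3

1. deg p = 3. The shape is more complex than any degree-2 surface.
2. Checking where it meets the axes: the visible x-axis segment lies entirely on the surface; it meets the y-axis at y = 0 (among the integer gridlines).
3. Together with the visible shape, these determine p as stated. Check: (0, 0, -2) on the z-axis lies on the surface, and p(0, 0, -2) = 0. ✓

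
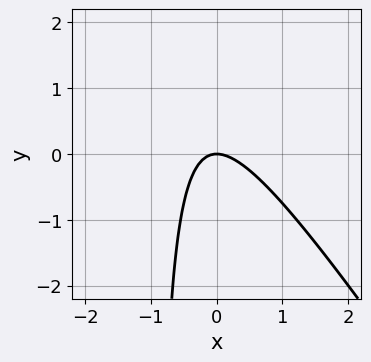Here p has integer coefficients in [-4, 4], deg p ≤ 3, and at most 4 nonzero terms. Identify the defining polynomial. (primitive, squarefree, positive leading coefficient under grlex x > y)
3*x^2 + 2*x*y + 2*y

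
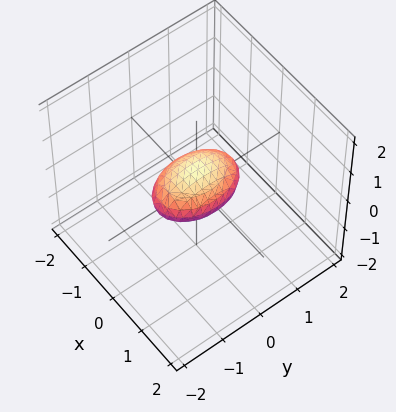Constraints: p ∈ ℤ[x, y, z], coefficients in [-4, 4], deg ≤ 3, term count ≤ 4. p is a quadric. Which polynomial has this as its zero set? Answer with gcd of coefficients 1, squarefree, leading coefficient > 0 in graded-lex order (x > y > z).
2*x^2 + y^2 + 3*z^2 - 1

1. Degree: a closed, bounded, convex surface; a quadric, so deg p = 2.
2. Symmetries: it's symmetric under z → −z, forcing even powers of z; mirror symmetry y ↦ −y ⇒ only even powers of y; the x ↦ −x reflection is a symmetry, so x appears only in even powers.
3. From the axis intercepts and sections: among the integer gridlines, it crosses the y-axis at y ∈ {-1, 1}.
4. Matching integer coefficients to the picture gives p.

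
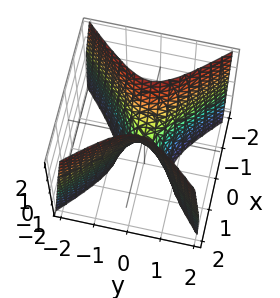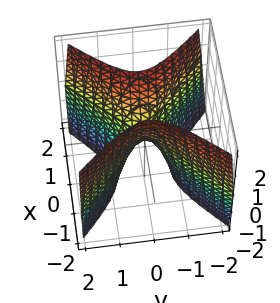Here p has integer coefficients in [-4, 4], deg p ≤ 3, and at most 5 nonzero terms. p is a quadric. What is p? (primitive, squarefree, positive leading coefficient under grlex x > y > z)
3*x^2 - 3*y^2 - z

deg p = 2. A hyperbolic paraboloid; a quadric.
Symmetries: mirror symmetry y ↦ −y ⇒ only even powers of y; the x ↦ −x reflection is a symmetry, so x appears only in even powers.
Checking where it meets the axes: it crosses the z-axis at the gridline z = 0; it meets the x-axis at x = 0 (among the integer gridlines).
Together with the visible shape, these determine p as stated.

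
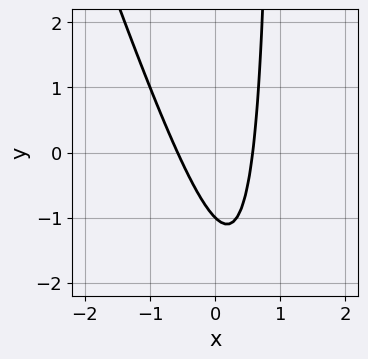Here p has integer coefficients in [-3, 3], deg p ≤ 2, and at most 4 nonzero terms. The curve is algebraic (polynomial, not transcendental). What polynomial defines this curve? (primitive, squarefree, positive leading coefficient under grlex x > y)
3*x^2 + x*y - y - 1

The degree is 2 — a generic line meets the curve in up to 2 points.
From the visible intercepts: it crosses the y-axis at the gridline y = -1.
Assembling these constraints gives the stated polynomial.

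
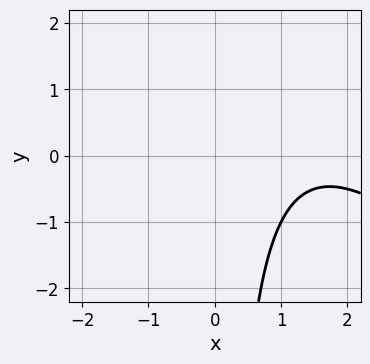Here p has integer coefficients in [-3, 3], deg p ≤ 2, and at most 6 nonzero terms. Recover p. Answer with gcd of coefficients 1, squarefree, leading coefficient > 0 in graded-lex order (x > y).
1. Degree: the shape is more complex than any degree-1 curve, so deg p = 2.
2. From the axis intercepts and sections: it misses every integer gridline on the x-axis; the curve avoids every integer y-axis point in the box.
3. Solving for integer coefficients yields p as stated.

x^2 + x*y - 3*x + 3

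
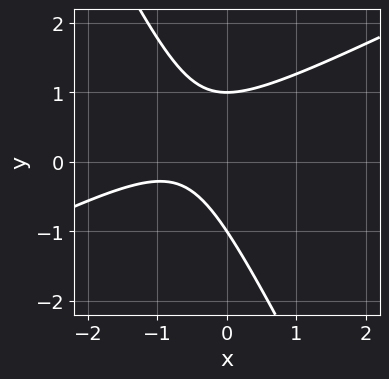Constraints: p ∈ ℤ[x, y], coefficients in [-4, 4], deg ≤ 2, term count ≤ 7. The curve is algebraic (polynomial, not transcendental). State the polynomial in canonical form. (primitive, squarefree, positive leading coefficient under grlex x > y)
deg p = 2. No degree-1 curve has this shape.
Checking where it meets the axes: the y-axis gridline crossings are at y ∈ {-1, 1}; the curve avoids every integer x-axis point in the box.
The integer polynomial consistent with all of this is the stated p.

2*x^2 - 3*x*y - 2*y^2 + 3*x + 2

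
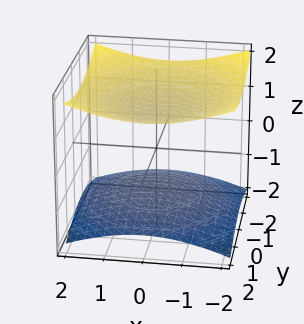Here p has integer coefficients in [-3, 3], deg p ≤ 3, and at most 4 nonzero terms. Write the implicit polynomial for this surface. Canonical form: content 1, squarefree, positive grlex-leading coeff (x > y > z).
x^2 + y^2 - 3*z^2 + 3

1. The picture has 2 separate pieces. They look like related sheets of one shape, so recover p as a whole.
2. deg p = 2. Two sheets facing apart; a quadric.
3. Symmetry: the z-axis is an axis of rotation, so x and y enter only as x² + y²; mirror symmetry z ↦ −z ⇒ only even powers of z.
4. Observable constraints: the z-axis gridline crossings are at z ∈ {-1, 1}; no y-intercept at any integer in the box; the surface avoids every integer x-axis point in the box.
5. Putting this together gives p.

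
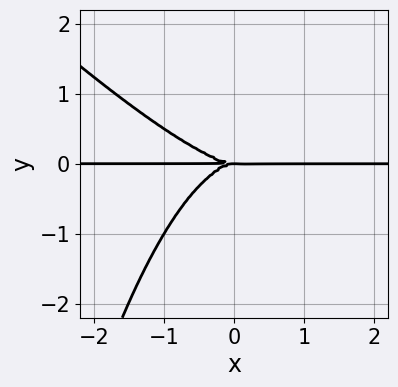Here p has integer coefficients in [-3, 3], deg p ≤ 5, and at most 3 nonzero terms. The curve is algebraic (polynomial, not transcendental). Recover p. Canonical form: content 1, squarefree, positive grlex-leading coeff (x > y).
First, deg p = 4. No degree-3 curve has this shape.
Next, from the axis intercepts and sections: it meets the y-axis at y = 0 (among the integer gridlines); the visible x-axis segment lies entirely on the curve.
Finally, matching integer coefficients to the picture gives p.

x^3*y + x^2*y^2 + 2*y^3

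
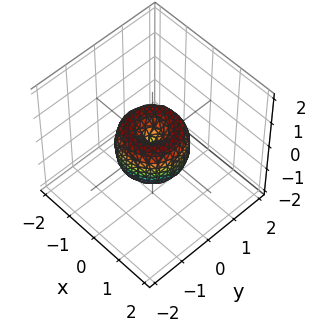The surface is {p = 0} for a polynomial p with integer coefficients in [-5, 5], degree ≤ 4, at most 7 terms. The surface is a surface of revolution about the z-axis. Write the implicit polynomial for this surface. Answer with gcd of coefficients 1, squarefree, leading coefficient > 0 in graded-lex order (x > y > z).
2*x^4 + 4*x^2*y^2 + 2*y^4 - 2*x^2 - 2*y^2 + z^2

(a) Degree: a generic line meets the surface in up to 4 points, so deg p = 4.
(b) Symmetry: every cross-section ⟂ z is a circle, so x, y appear only via x² + y².
(c) From the axis intercepts and sections: it crosses the z-axis at the gridline z = 0; among the integer gridlines, it crosses the y-axis at y ∈ {-1, 0, 1}.
(d) Solving for integer coefficients yields p as stated. Check: (1, 0, 0) on the x-axis lies on the surface, and p(1, 0, 0) = 0. ✓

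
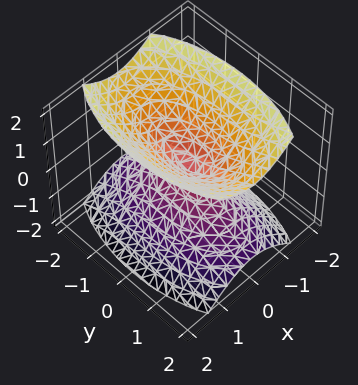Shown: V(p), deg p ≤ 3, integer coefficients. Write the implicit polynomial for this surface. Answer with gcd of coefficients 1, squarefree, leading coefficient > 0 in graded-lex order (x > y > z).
(a) The picture has 2 separate pieces. Treating them together as one polynomial.
(b) deg p = 2. A double cone through the origin; a quadric.
(c) Symmetries: mirror symmetry x ↦ −x ⇒ only even powers of x; the y ↦ −y reflection is a symmetry, so y appears only in even powers; mirror symmetry z ↦ −z ⇒ only even powers of z.
(d) Against the integer gridlines: one z-axis crossing is at z = 0; it meets the x-axis at x = 0 (among the integer gridlines).
(e) Matching integer coefficients to the picture gives p.

3*x^2 + y^2 - 2*z^2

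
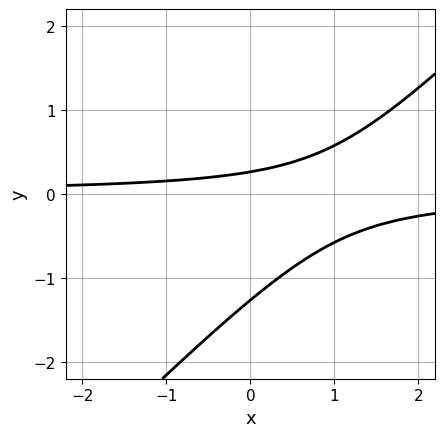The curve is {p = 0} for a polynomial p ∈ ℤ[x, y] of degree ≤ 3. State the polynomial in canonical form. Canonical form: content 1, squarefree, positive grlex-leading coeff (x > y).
3*x*y - 3*y^2 - 3*y + 1

1. The degree is 2 — the shape is more complex than any degree-1 curve.
2. Observable constraints: no x-intercept at any integer in the box.
3. Solving for integer coefficients yields p as stated.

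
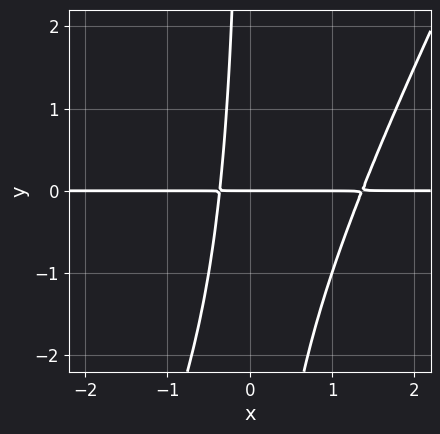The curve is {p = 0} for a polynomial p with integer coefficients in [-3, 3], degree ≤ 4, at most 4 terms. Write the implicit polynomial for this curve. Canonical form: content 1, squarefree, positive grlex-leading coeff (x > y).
(a) The degree is 3 — no degree-2 curve has this shape.
(b) Checking where it meets the axes: the visible x-axis segment lies entirely on the curve; one y-axis crossing is at y = 0.
(c) Putting this together gives p.

2*x^2*y - x*y^2 - 2*x*y - y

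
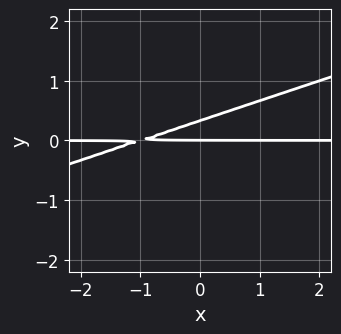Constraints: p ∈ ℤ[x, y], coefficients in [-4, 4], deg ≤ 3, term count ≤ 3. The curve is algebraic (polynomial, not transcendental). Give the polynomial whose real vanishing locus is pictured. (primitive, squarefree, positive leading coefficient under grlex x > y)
x*y - 3*y^2 + y

(a) deg p = 2. A generic line meets the curve in up to 2 points.
(b) Checking where it meets the axes: it meets the y-axis at y = 0 (among the integer gridlines); the visible x-axis segment lies entirely on the curve.
(c) Together with the visible shape, these determine p as stated.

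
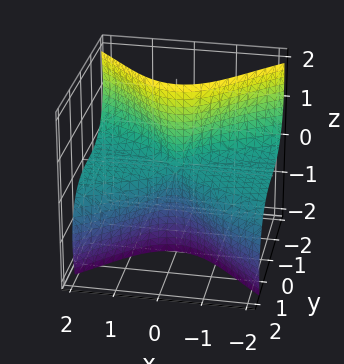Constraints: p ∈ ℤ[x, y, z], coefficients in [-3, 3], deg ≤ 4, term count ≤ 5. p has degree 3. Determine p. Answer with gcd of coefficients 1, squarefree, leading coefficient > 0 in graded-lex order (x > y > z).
3*x^2*z + 2*y^3 + 3*y*z^2

(a) The degree is 3 — the shape is more complex than any degree-2 surface.
(b) Against the integer gridlines: the visible x-axis segment lies entirely on the surface; it crosses the y-axis at the gridline y = 0.
(c) Matching integer coefficients to the picture gives p. Check: (0, 0, 1) on the z-axis lies on the surface, and p(0, 0, 1) = 0. ✓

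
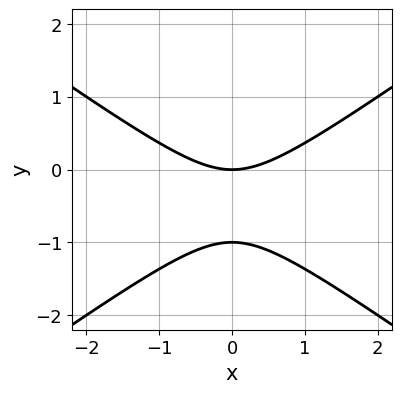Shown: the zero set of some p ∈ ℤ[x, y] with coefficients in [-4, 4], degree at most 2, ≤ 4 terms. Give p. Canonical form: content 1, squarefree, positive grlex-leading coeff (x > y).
x^2 - 2*y^2 - 2*y

Degree: no degree-1 curve has this shape, so deg p = 2.
Symmetries: the x ↦ −x reflection is a symmetry, so x appears only in even powers.
Checking where it meets the axes: one x-axis crossing is at x = 0; the y-axis gridline crossings are at y ∈ {-1, 0}.
Assembling these constraints gives the stated polynomial.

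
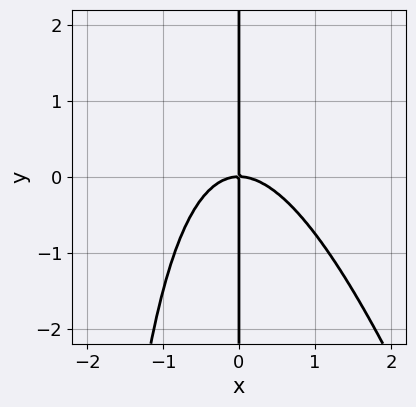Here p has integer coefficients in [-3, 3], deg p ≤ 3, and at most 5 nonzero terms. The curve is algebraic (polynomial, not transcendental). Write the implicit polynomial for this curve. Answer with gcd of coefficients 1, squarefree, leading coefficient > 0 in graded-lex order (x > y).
3*x^3 + x^2*y + 3*x*y

(a) Degree: the shape is more complex than any degree-2 curve, so deg p = 3.
(b) From the axis intercepts and sections: one x-axis crossing is at x = 0; every point of the y-axis in the box is on the curve.
(c) Matching integer coefficients to the picture gives p.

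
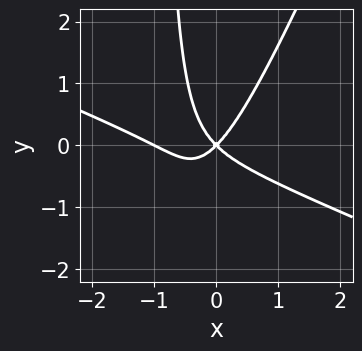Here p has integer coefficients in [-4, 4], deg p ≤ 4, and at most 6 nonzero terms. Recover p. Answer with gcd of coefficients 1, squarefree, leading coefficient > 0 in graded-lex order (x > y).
x^3 + 2*x^2*y - x*y^2 + x^2 - y^2

The degree is 3 — a generic line meets the curve in up to 3 points.
From the visible intercepts: the x-axis gridline crossings are at x ∈ {-1, 0}; it crosses the y-axis at the gridline y = 0.
Fitting integer coefficients to these (and the overall shape) gives p.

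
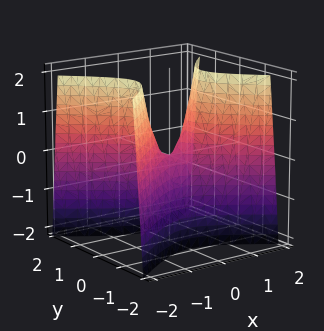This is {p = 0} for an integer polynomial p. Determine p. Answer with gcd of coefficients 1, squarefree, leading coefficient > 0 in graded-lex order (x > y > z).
2*x^2 - 3*y^2 - z

deg p = 2. A hyperbolic paraboloid; a quadric.
Symmetries: the y ↦ −y reflection is a symmetry, so y appears only in even powers; the x ↦ −x reflection is a symmetry, so x appears only in even powers.
Reading off the gridlines: it crosses the y-axis at the gridline y = 0; one z-axis crossing is at z = 0; one x-axis crossing is at x = 0.
Fitting integer coefficients to these (and the overall shape) gives p.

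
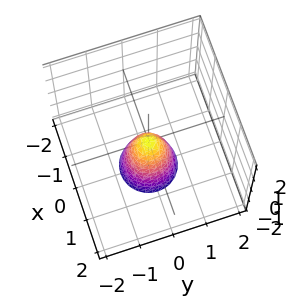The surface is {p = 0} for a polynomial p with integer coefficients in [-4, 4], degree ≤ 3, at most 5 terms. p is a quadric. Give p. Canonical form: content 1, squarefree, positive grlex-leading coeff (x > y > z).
3*x^2 + 3*y^2 + z

Degree: a paraboloid; a quadric, so deg p = 2.
Symmetries: rotational symmetry about the z-axis ⇒ p depends on x, y only through x² + y².
From the axis intercepts and sections: a circular section at z = -2 has radius between 0 and 1; it meets the x-axis at x = 0 (among the integer gridlines); it meets the z-axis at z = 0 (among the integer gridlines).
Assembling these constraints gives the stated polynomial.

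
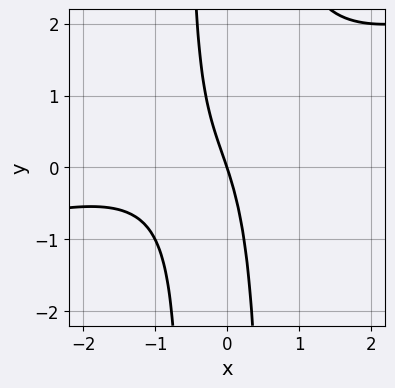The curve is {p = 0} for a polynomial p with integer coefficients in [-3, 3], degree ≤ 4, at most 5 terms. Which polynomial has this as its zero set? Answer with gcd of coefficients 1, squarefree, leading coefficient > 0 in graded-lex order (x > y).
1. deg p = 3.
2. From the axis intercepts and sections: it meets the x-axis at x = 0 (among the integer gridlines); it meets the y-axis at y = 0 (among the integer gridlines).
3. The integer polynomial consistent with all of this is the stated p.

x^3 - 3*x^2*y + 2*x^2 + 3*x + y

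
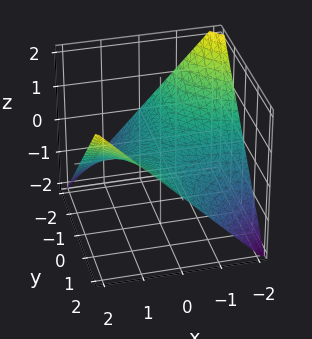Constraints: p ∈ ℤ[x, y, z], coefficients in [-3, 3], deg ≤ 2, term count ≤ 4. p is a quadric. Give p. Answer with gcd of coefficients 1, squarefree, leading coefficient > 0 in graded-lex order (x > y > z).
(a) deg p = 2. A hyperbolic paraboloid; a quadric.
(b) Checking where it meets the axes: every point of the x-axis in the box is on the surface; every point of the y-axis in the box is on the surface; one z-axis crossing is at z = 0.
(c) Solving for integer coefficients yields p as stated.

x*y - 2*z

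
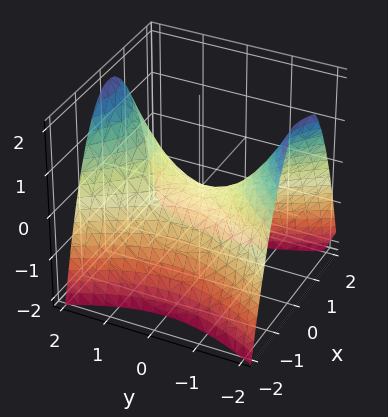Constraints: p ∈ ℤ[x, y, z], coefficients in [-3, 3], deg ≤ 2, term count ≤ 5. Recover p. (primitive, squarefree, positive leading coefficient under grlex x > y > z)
1. The degree is 2 — a hyperbolic paraboloid; a quadric.
2. Symmetries: the y ↦ −y reflection is a symmetry, so y appears only in even powers; it's symmetric under x → −x, forcing even powers of x.
3. From the axis intercepts and sections: it crosses the z-axis at the gridline z = 0; one y-axis crossing is at y = 0; it meets the x-axis at x = 0 (among the integer gridlines).
4. The integer polynomial consistent with all of this is the stated p.

2*x^2 - y^2 + 2*z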